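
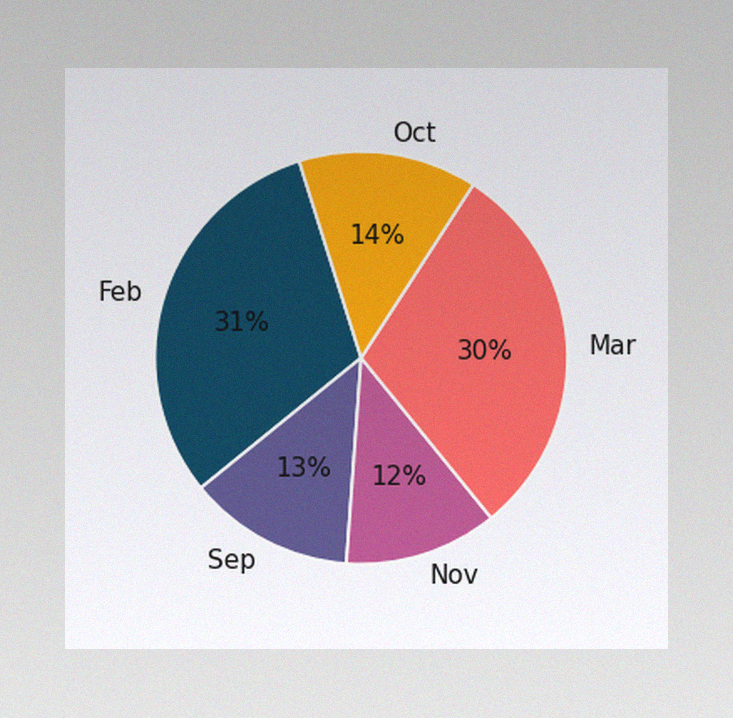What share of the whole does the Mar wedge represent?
The image has some photo noise and uneven lighting. The Mar slice takes up 30% of the pie.

30%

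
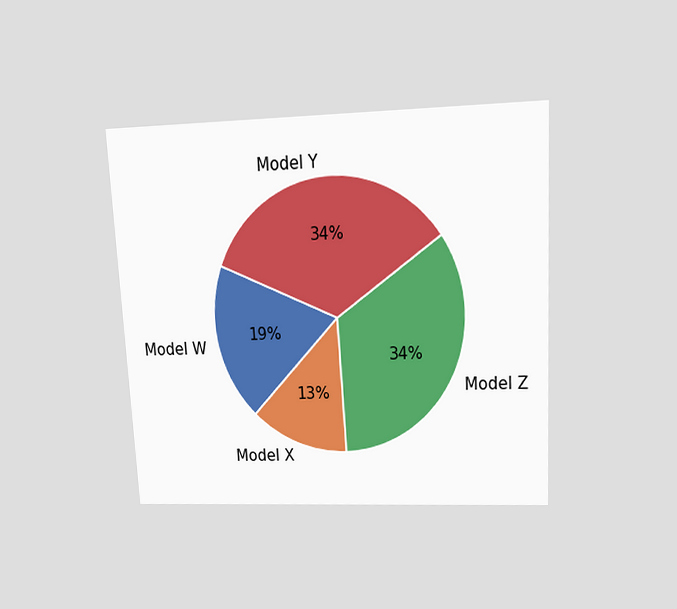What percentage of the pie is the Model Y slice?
The chart is tilted about 3° counter-clockwise and viewed at a slight angle. The Model Y slice takes up 34% of the pie.

34%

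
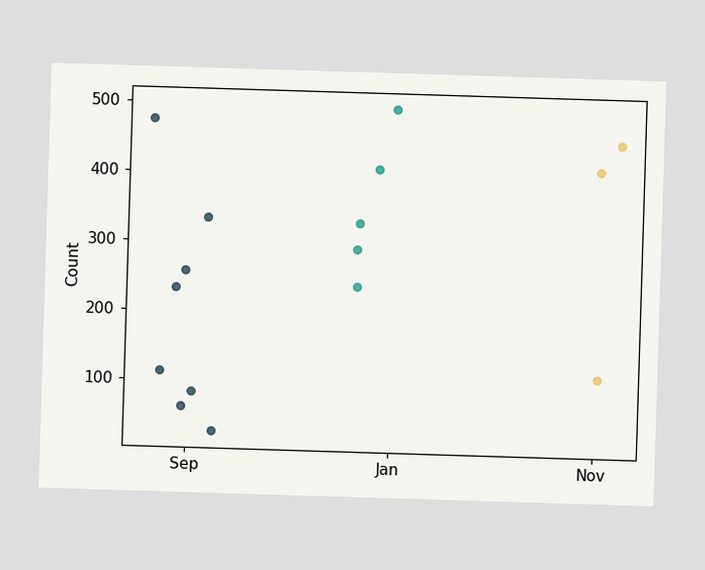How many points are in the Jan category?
5

Counting the markers in the Jan column gives 5.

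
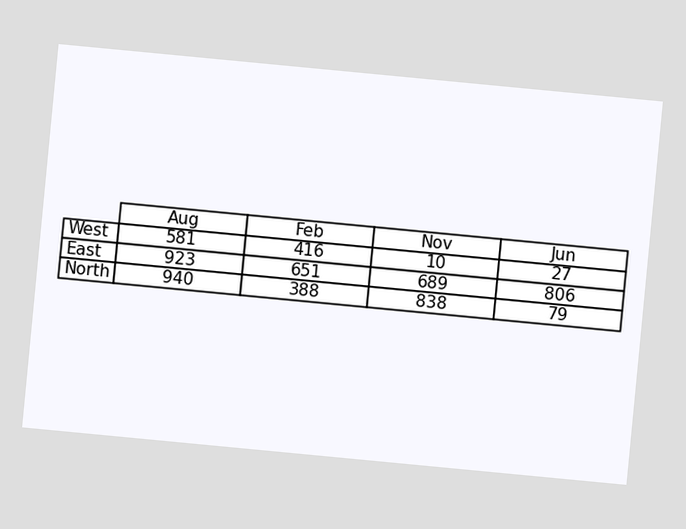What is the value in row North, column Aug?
The chart is tilted about 5° clockwise. The (North, Aug) cell reads 940.

940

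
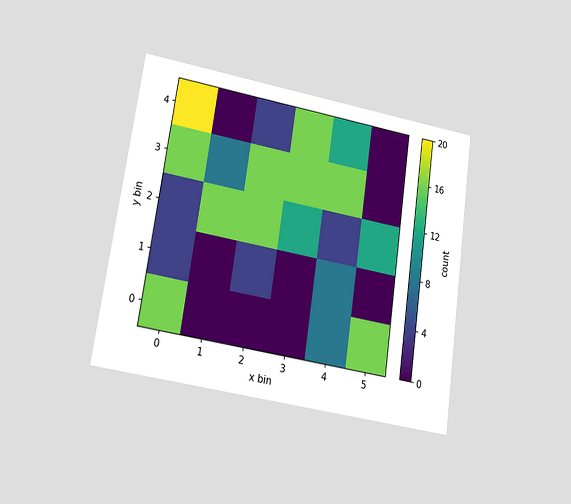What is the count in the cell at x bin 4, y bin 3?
The chart is tilted about 8° clockwise and viewed at a slight angle. Matching the cell (4, 3) against the colorbar gives 16.

16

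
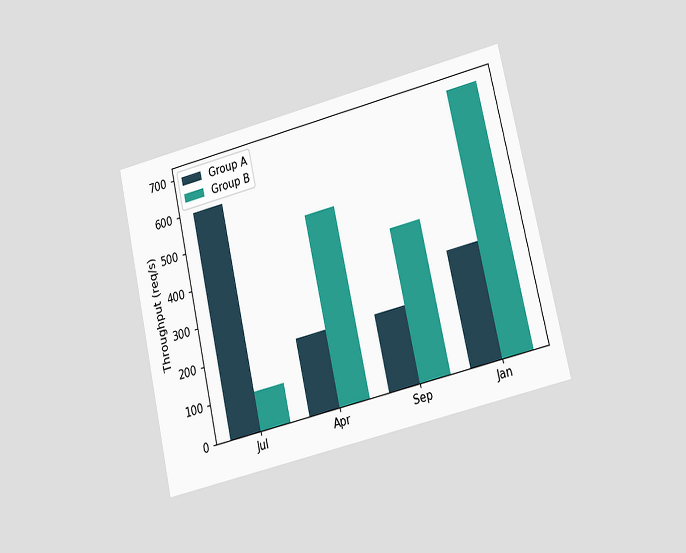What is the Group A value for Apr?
200req/s

The chart is tilted about 13° counter-clockwise and viewed at a slight angle. The Group A bar at Apr reaches 200req/s on the y-axis.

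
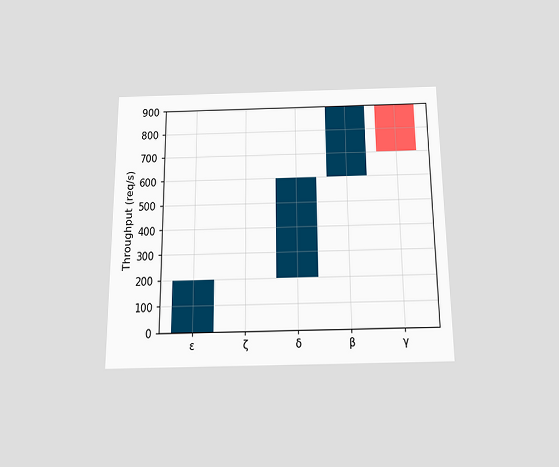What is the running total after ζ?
The chart is viewed slightly from below. After ζ the running total reaches 200req/s.

200req/s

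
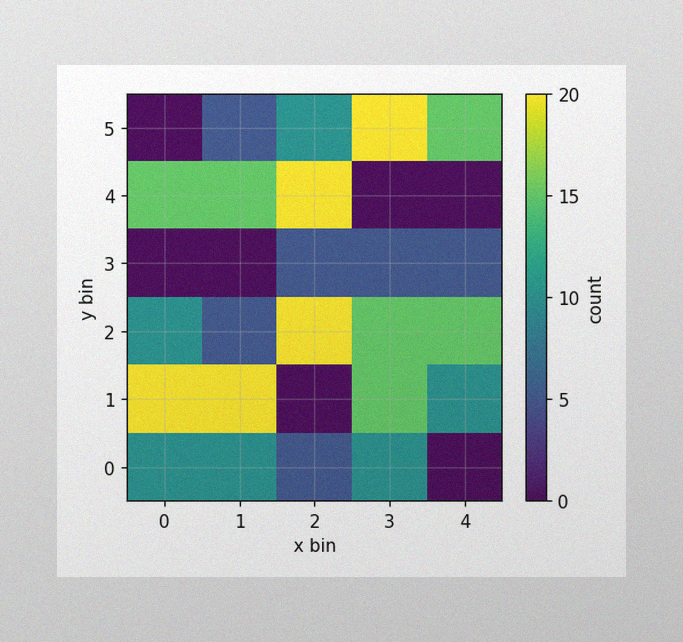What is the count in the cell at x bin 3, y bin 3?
The image has some photo noise and uneven lighting. Matching the cell (3, 3) against the colorbar gives 5.

5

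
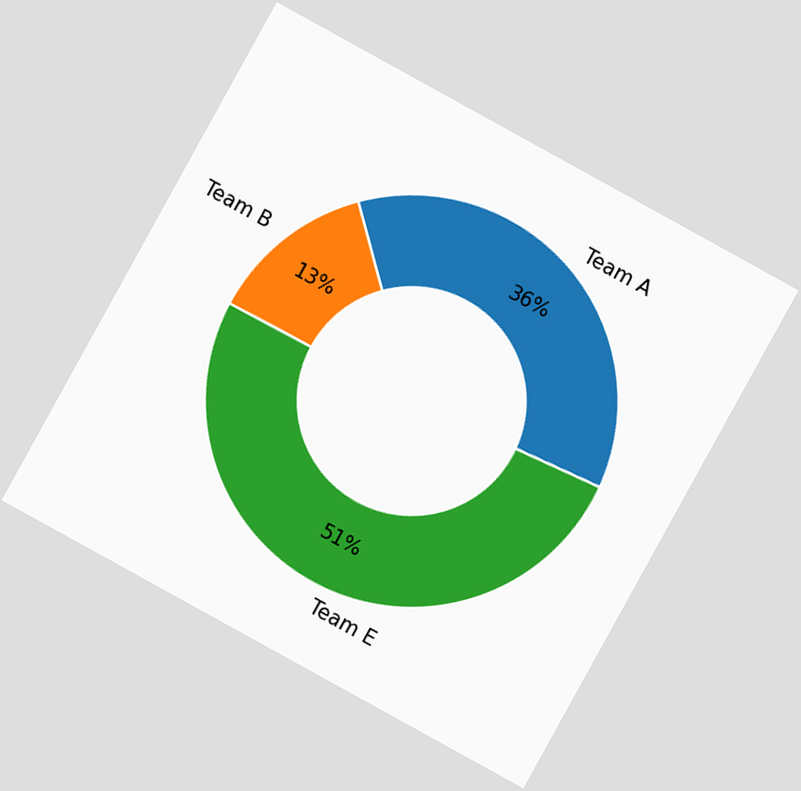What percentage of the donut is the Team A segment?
36%

The chart is tilted about 29° clockwise. The Team A segment takes up 36% of the ring.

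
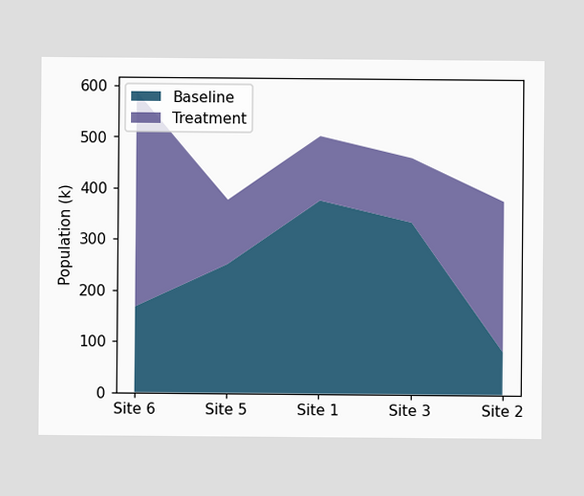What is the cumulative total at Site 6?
The stacked total at Site 6 reaches 588k.

588k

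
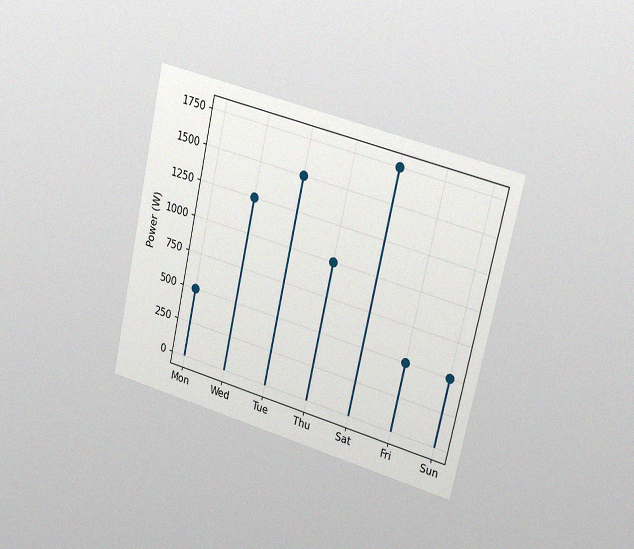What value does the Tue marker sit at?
1500W

The chart is tilted about 13° clockwise and viewed slightly from the right, with some photo noise. The Tue marker sits at 1500W.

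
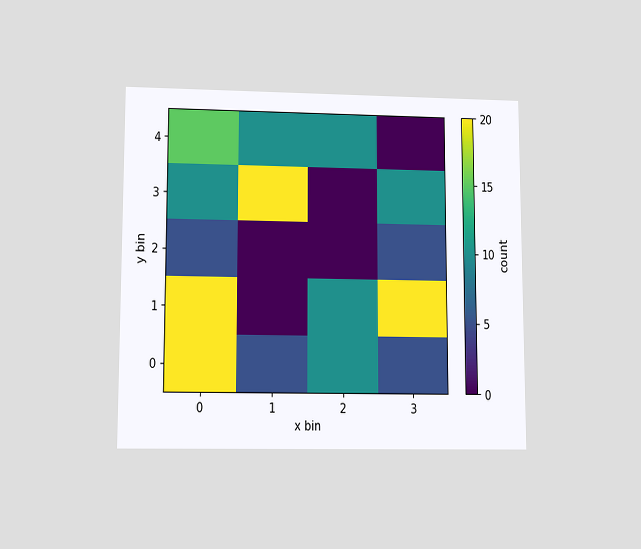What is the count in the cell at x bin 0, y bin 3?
The chart is viewed at a slight angle. Matching the cell (0, 3) against the colorbar gives 10.

10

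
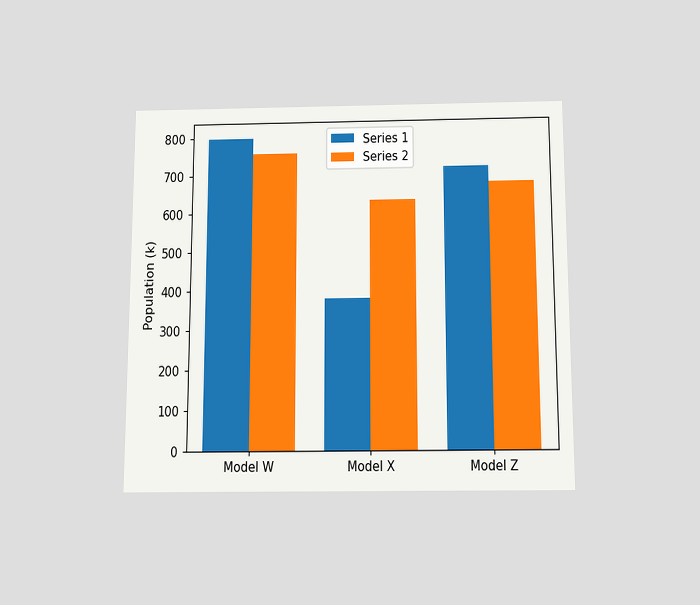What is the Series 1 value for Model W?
798k

The chart is viewed slightly from below. The Series 1 bar at Model W reaches 798k on the y-axis.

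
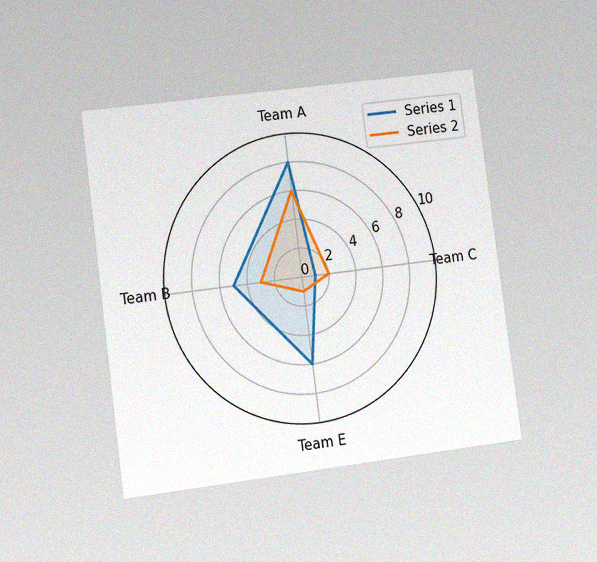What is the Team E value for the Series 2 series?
The chart is tilted about 7° counter-clockwise and viewed at a slight angle, with some photo noise. On the Team E axis, Series 2 reaches 1.

1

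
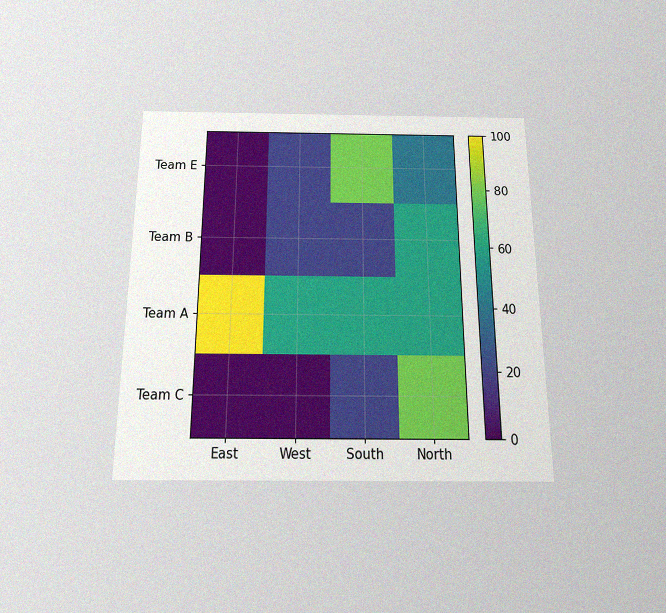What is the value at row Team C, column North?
The chart is viewed slightly from below, with some photo noise. Matching cell (Team C, North) against the colorbar gives 80.

80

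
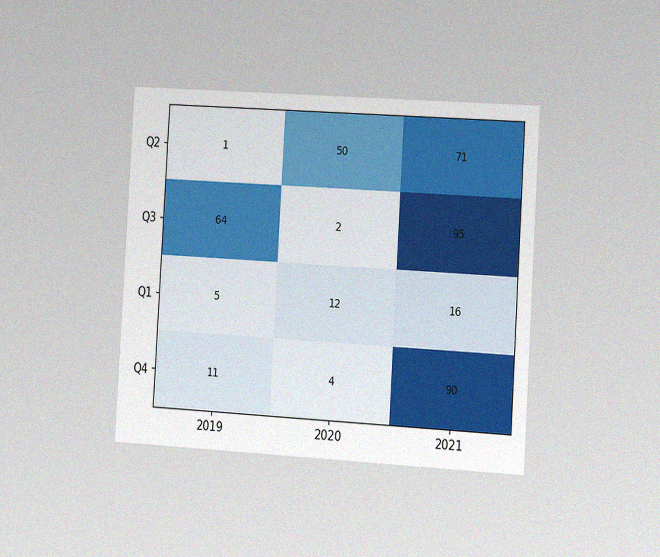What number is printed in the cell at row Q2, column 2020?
50

The chart is tilted about 3° clockwise and viewed slightly from the right, with some photo noise. The (Q2, 2020) cell reads 50.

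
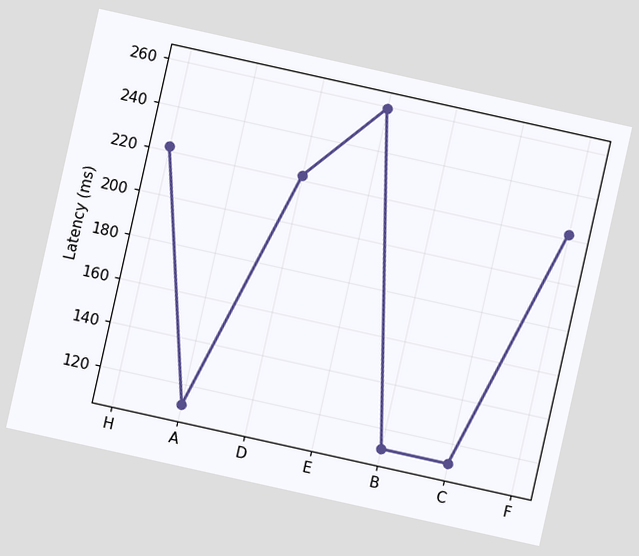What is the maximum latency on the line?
259ms

The chart is tilted about 13° clockwise. The highest point is at E, and reading across to the y-axis gives 259ms.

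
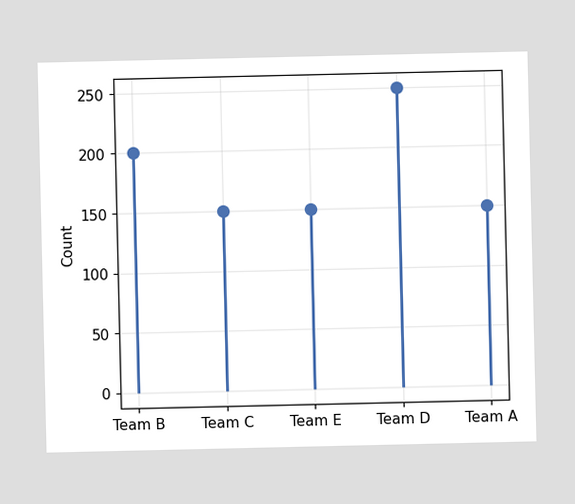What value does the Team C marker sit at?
The Team C marker sits at 150.

150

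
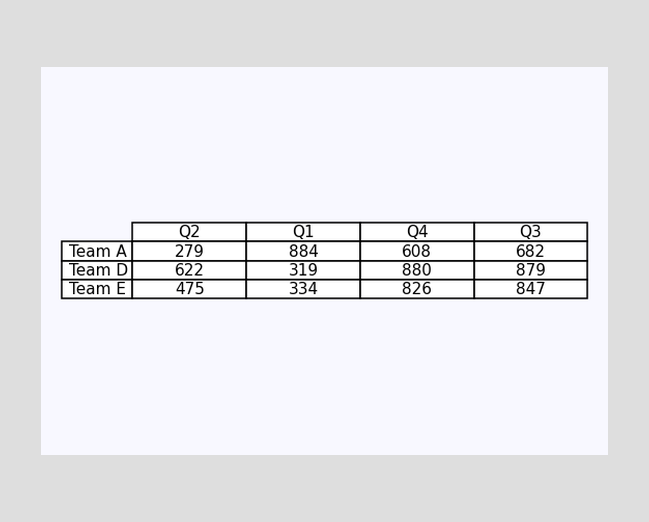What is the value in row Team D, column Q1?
319

The (Team D, Q1) cell reads 319.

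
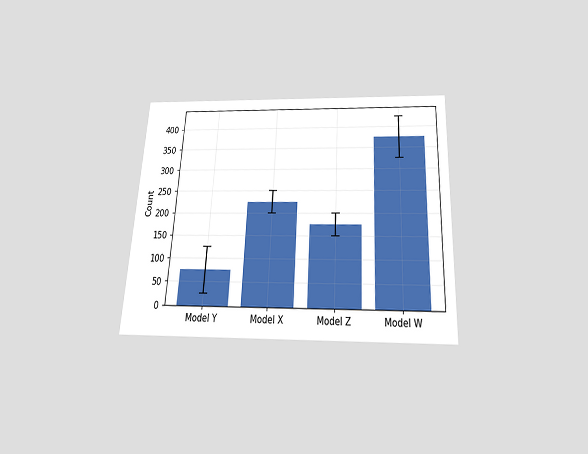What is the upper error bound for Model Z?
The chart is tilted about 3° clockwise and viewed slightly from below. The Model Z bar's upper whisker reaches 200.

200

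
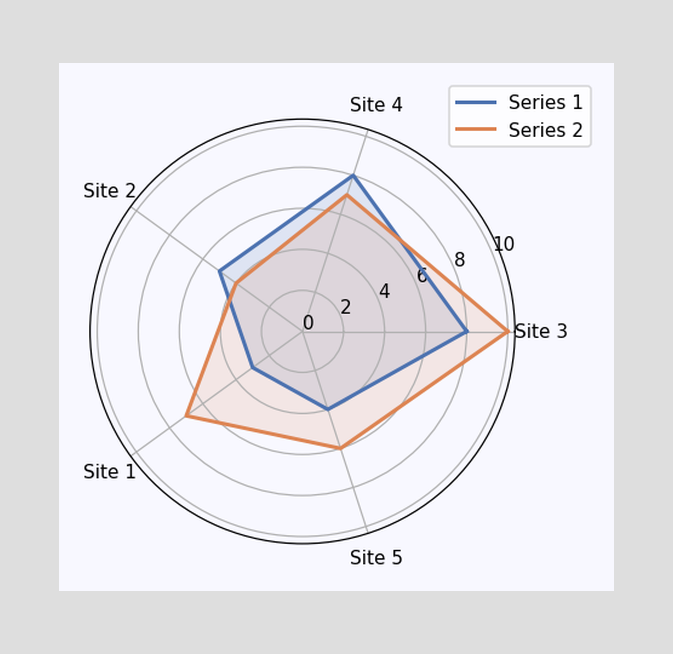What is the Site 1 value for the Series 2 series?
7

On the Site 1 axis, Series 2 reaches 7.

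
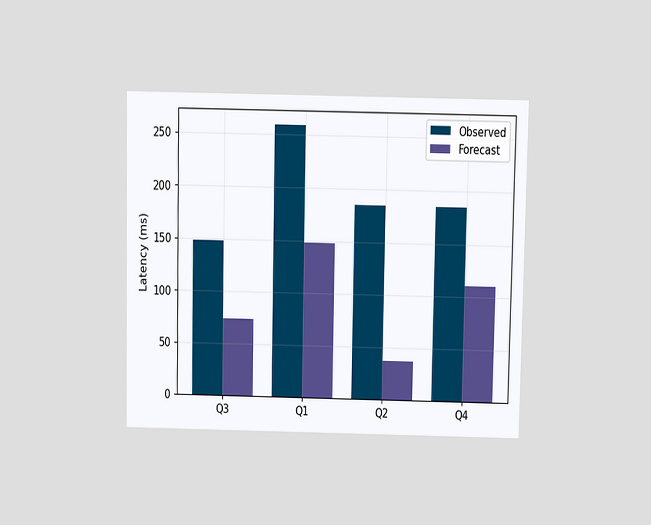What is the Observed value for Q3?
148ms

The chart is viewed slightly from above. The Observed bar at Q3 reaches 148ms on the y-axis.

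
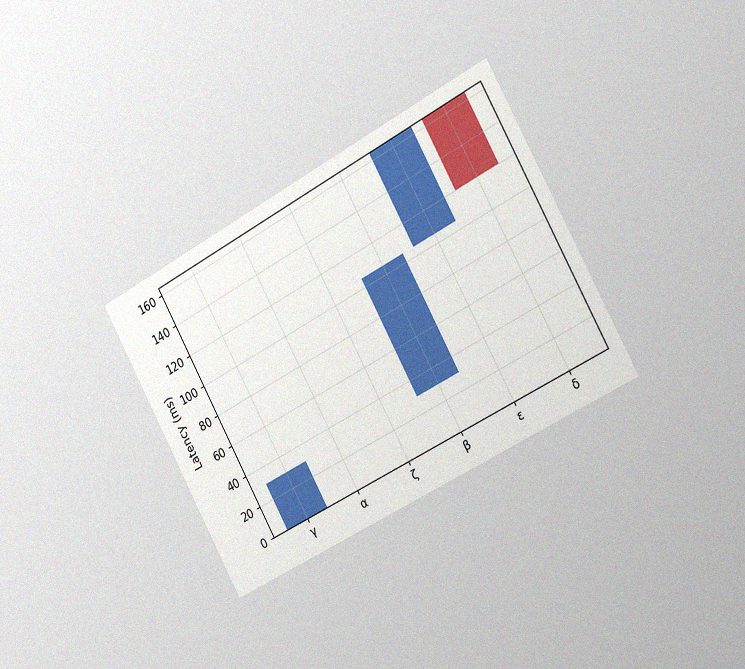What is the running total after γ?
The chart is tilted about 28° counter-clockwise and viewed slightly from the right, with some photo noise. After γ the running total reaches 30ms.

30ms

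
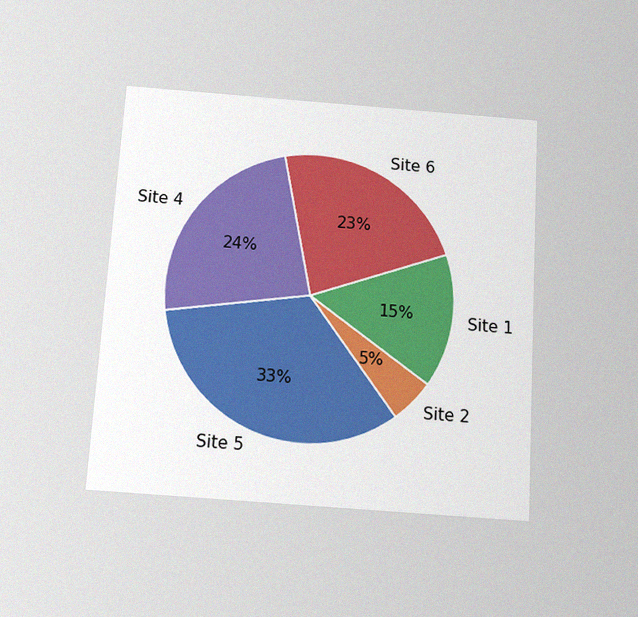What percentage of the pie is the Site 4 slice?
24%

The chart is tilted about 3° clockwise and viewed slightly from below, with some photo noise. The Site 4 slice takes up 24% of the pie.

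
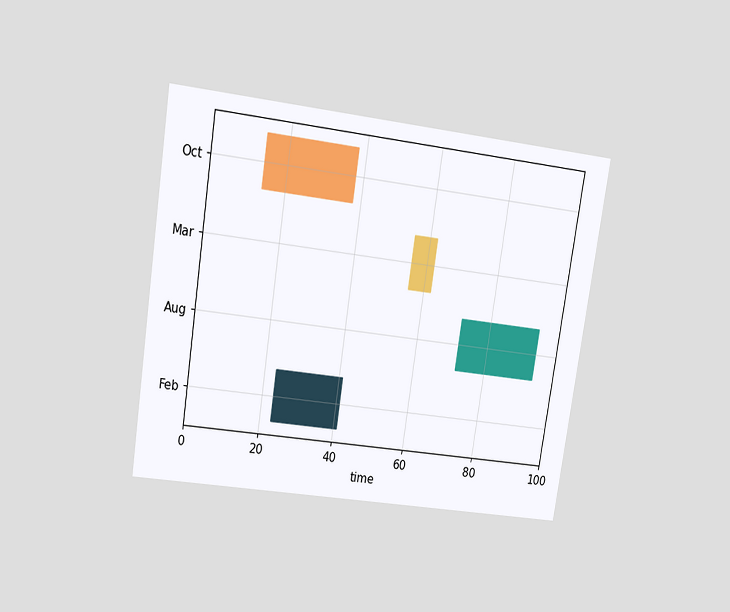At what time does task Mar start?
56

The chart is tilted about 9° clockwise and viewed at a slight angle. The Mar bar begins at t=56.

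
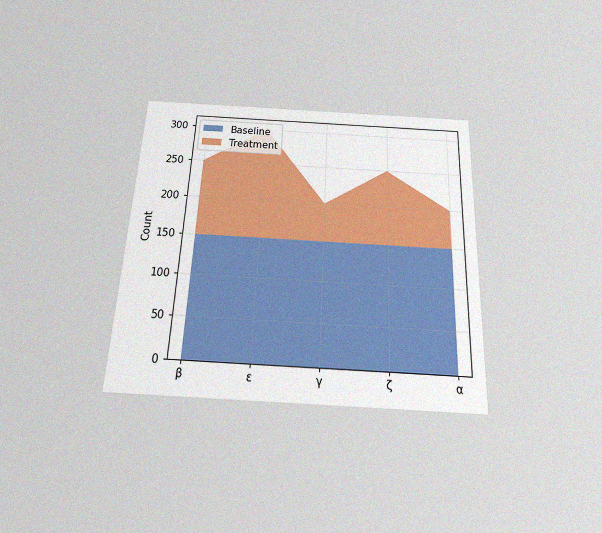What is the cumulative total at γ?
200

The chart is tilted about 3° clockwise and viewed slightly from below, with some photo noise. The stacked total at γ reaches 200.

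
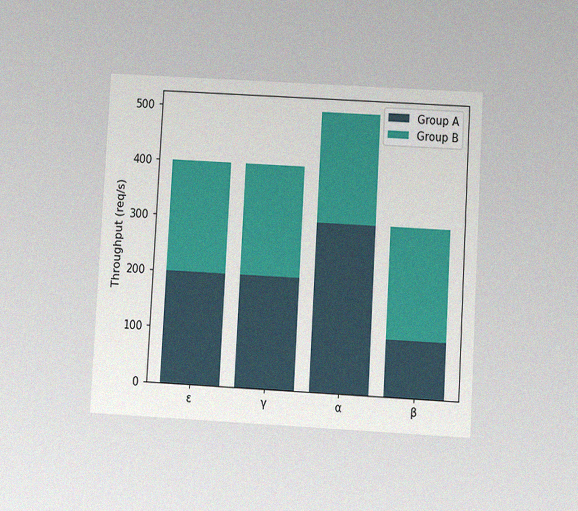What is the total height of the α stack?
500req/s

The chart is tilted about 3° clockwise and viewed slightly from below, with some photo noise. The α stack's top reaches 500req/s on the y-axis.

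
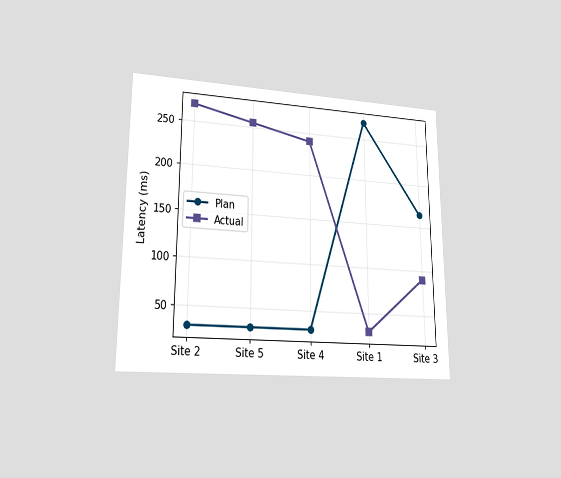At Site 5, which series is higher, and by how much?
Actual, by 225ms

The chart is viewed at a slight angle. At Site 5, Actual sits above the other line by 225ms.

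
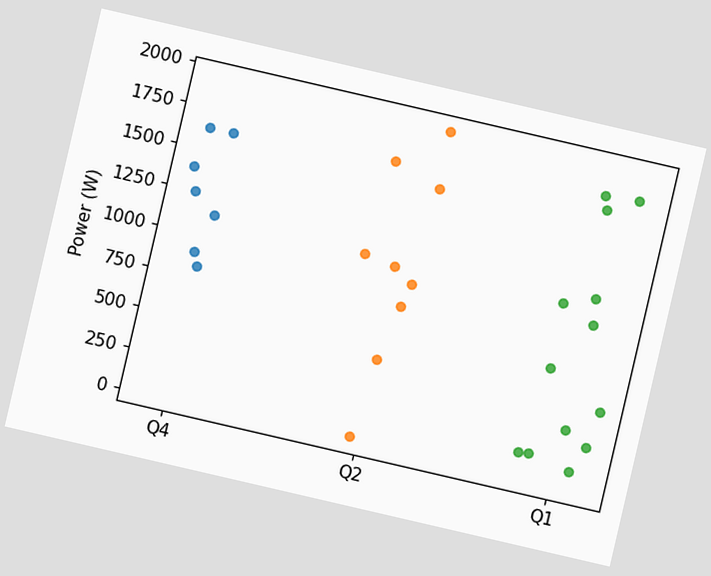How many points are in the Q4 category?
The chart is tilted about 13° clockwise. Counting the markers in the Q4 column gives 7.

7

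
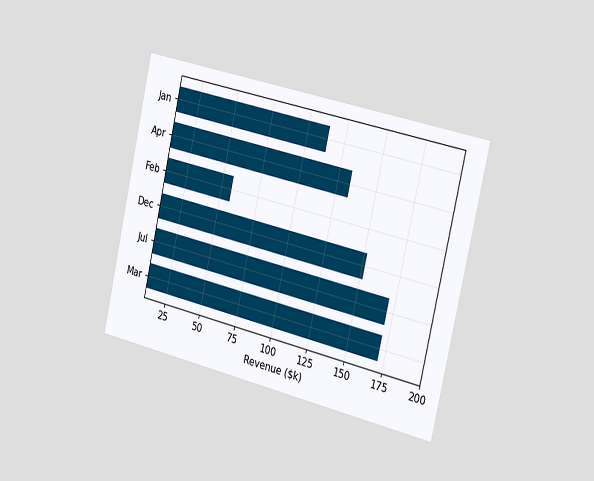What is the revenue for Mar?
$171k

The chart is tilted about 13° clockwise and viewed slightly from the right. Reading along the chart's x-axis, the Mar bar reaches $171k.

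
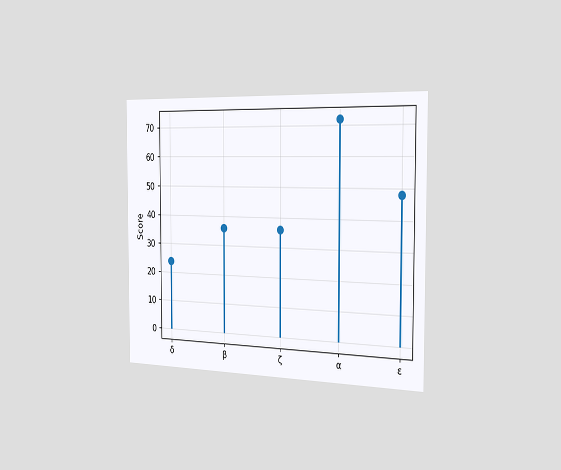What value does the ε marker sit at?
48

The chart is viewed slightly from the right. The ε marker sits at 48.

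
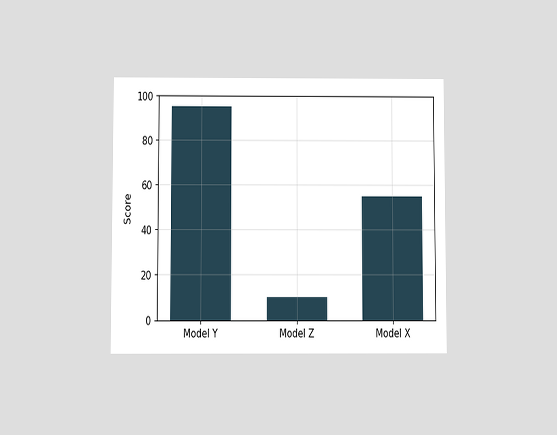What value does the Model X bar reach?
55

The chart is viewed slightly from below. Reading along the chart's y-axis, the Model X bar reaches 55.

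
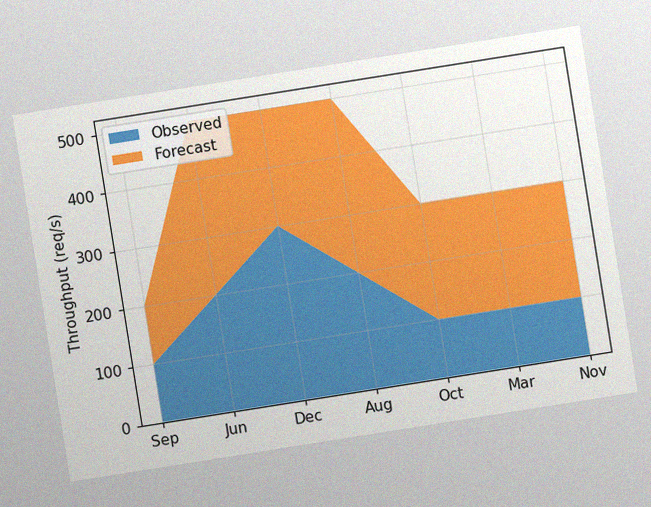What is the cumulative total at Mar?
The chart is tilted about 9° counter-clockwise, with some photo noise. The stacked total at Mar reaches 300req/s.

300req/s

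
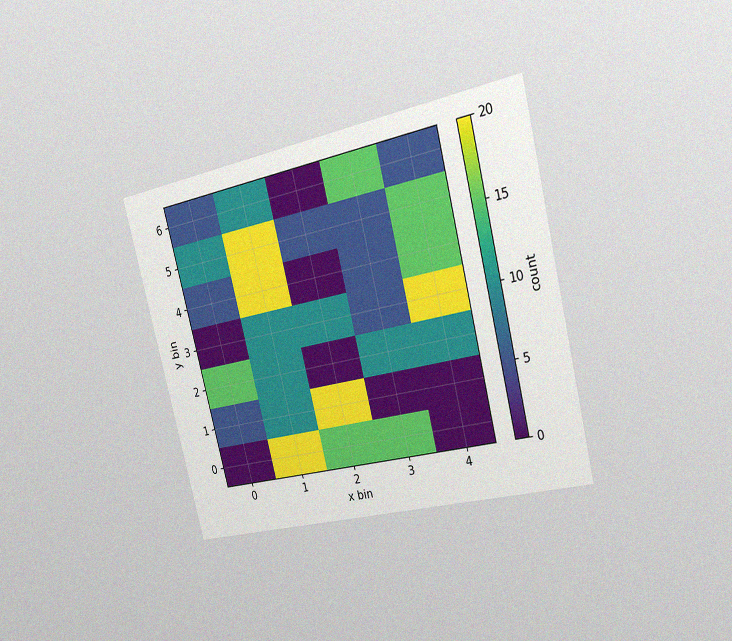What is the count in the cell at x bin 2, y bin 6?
The chart is tilted about 14° counter-clockwise and viewed slightly from the right, with some photo noise. Matching the cell (2, 6) against the colorbar gives 0.

0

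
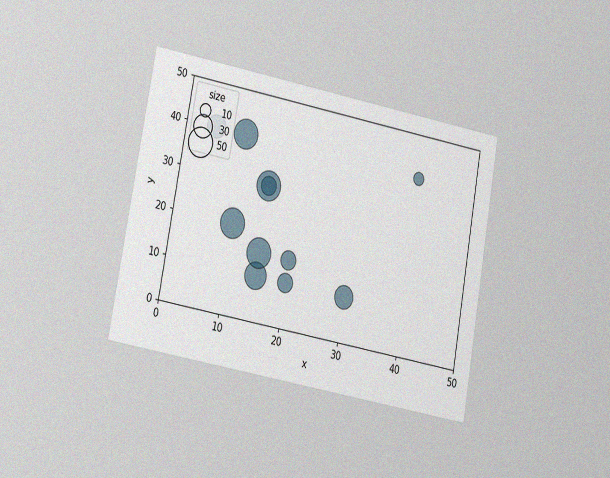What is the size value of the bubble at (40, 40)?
The chart is tilted about 10° clockwise and viewed at a slight angle, with some photo noise. Matching the bubble at (40, 40) against the size legend gives 10.

10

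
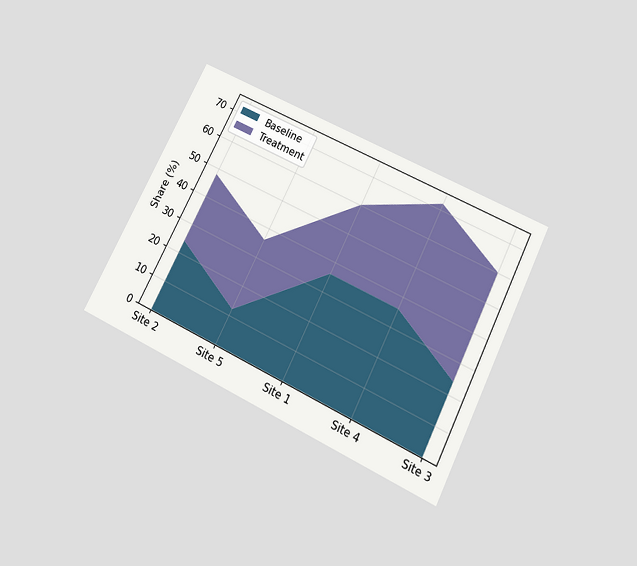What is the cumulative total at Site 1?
60%

The chart is tilted about 27° clockwise and viewed slightly from below. The stacked total at Site 1 reaches 60%.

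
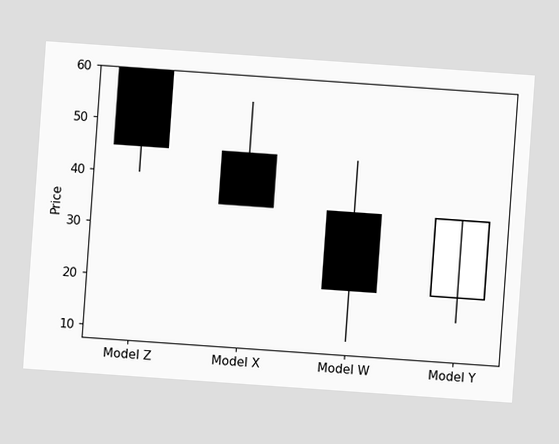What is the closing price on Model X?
35

The chart is tilted about 4° clockwise. The Model X candle closes at 35.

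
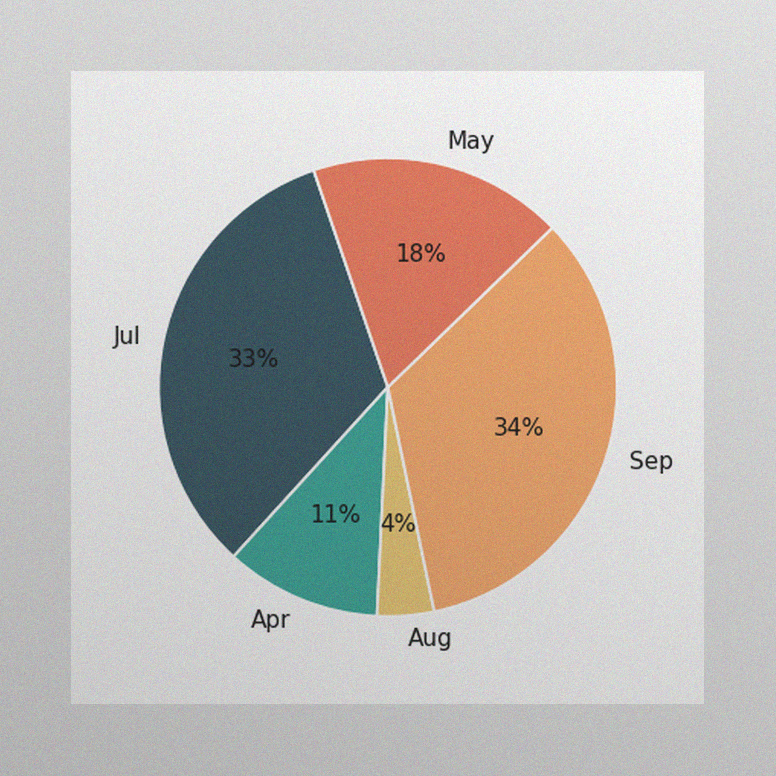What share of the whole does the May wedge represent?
The image has some photo noise and uneven lighting. The May slice takes up 18% of the pie.

18%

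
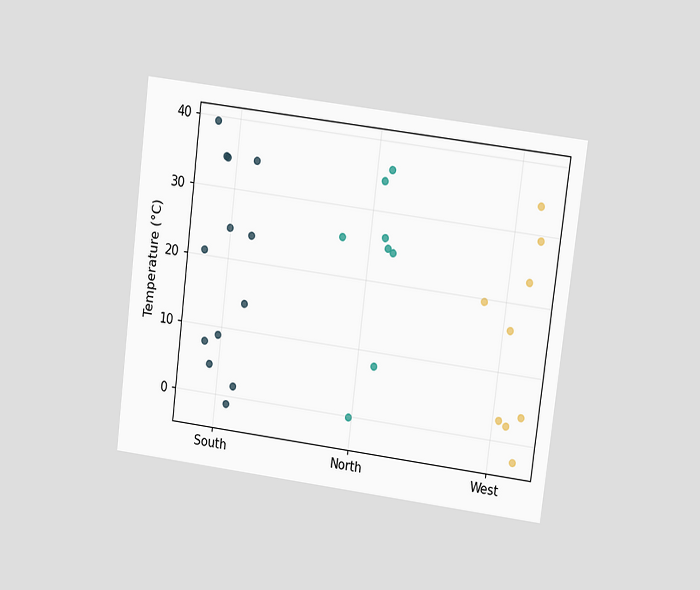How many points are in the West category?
9

The chart is tilted about 7° clockwise and viewed at a slight angle. Counting the markers in the West column gives 9.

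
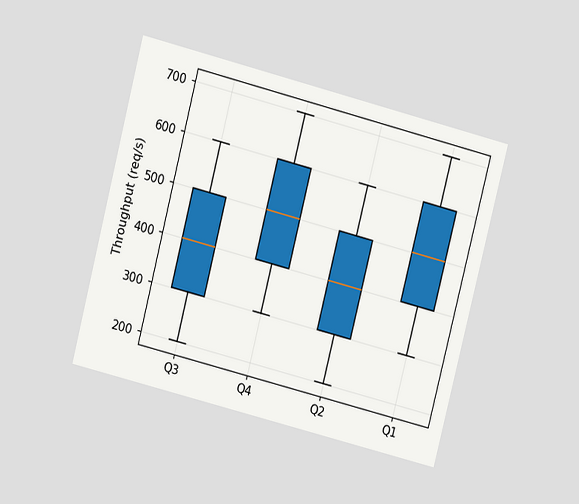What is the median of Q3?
The chart is tilted about 14° clockwise and viewed at a slight angle. The median line in the Q3 box sits at 400req/s.

400req/s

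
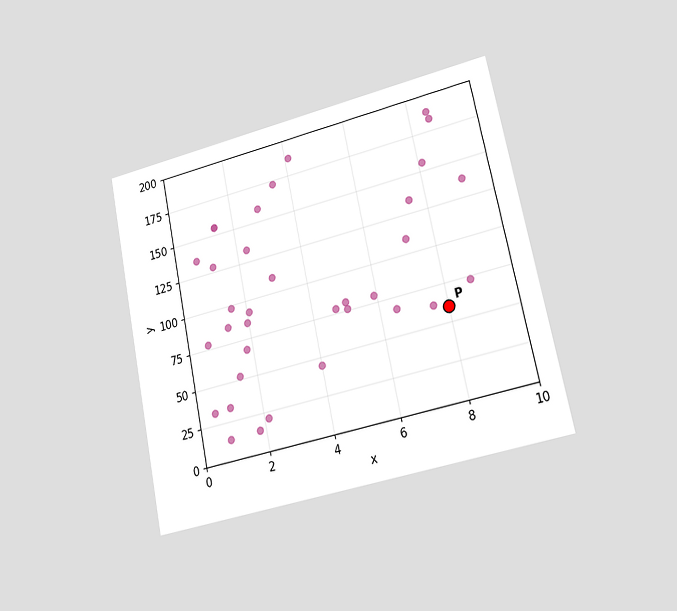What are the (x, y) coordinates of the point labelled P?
The chart is tilted about 12° counter-clockwise and viewed slightly from the right. Following the gridlines from P to each axis, P sits at (8, 60).

(8, 60)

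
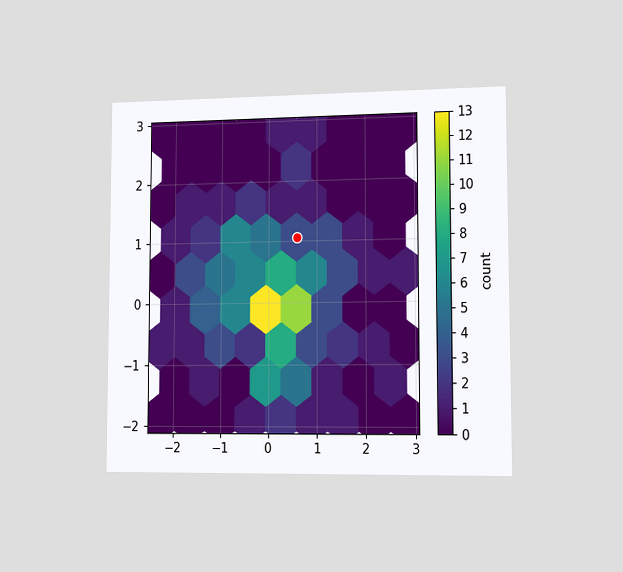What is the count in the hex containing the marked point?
3

The chart is viewed slightly from the right. The marked hex reads 3 on the colorbar.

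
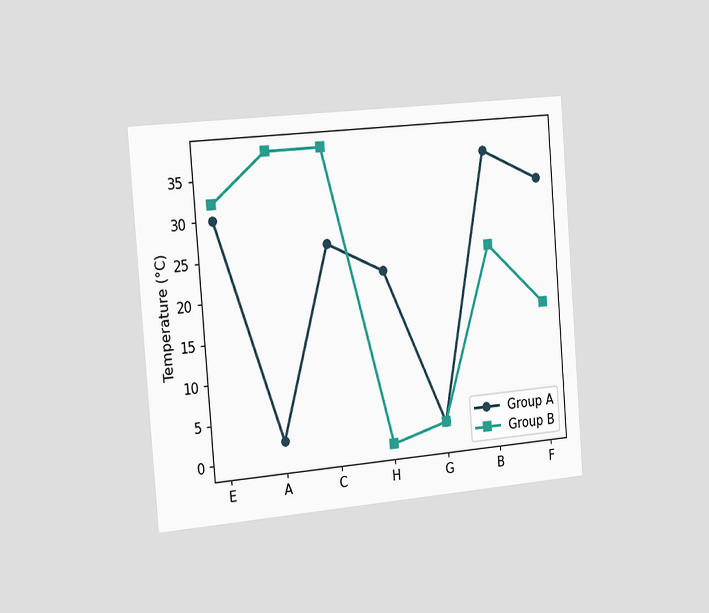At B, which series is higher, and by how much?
The chart is tilted about 5° counter-clockwise and viewed slightly from the left. At B, Group A sits above the other line by 12°C.

Group A, by 12°C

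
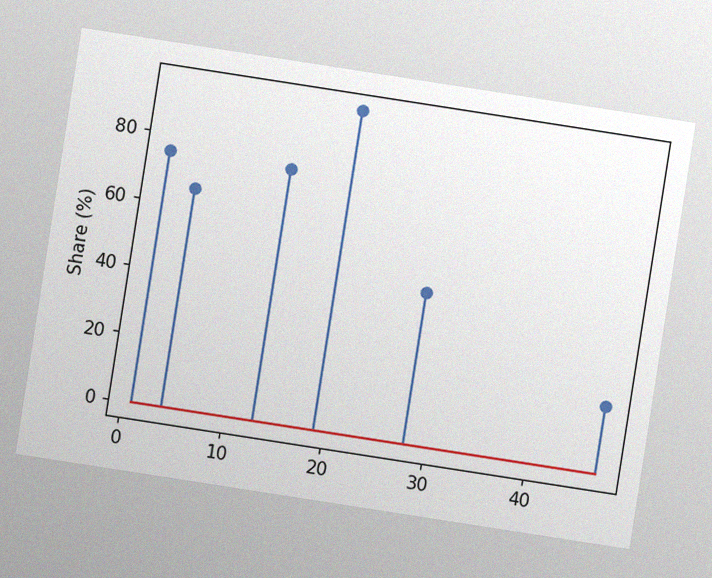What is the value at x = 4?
65%

The chart is tilted about 9° clockwise, with some photo noise. The stem at x=4 reaches 65%.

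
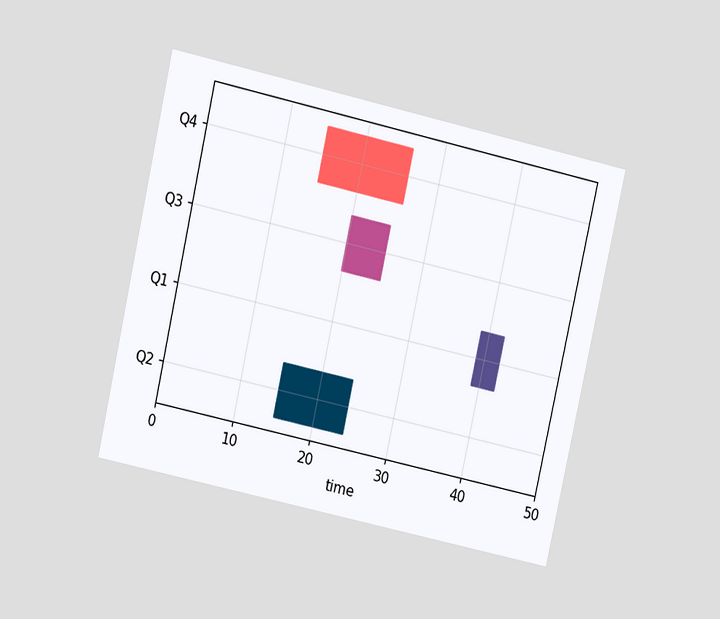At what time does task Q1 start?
The chart is tilted about 13° clockwise and viewed at a slight angle. The Q1 bar begins at t=39.

39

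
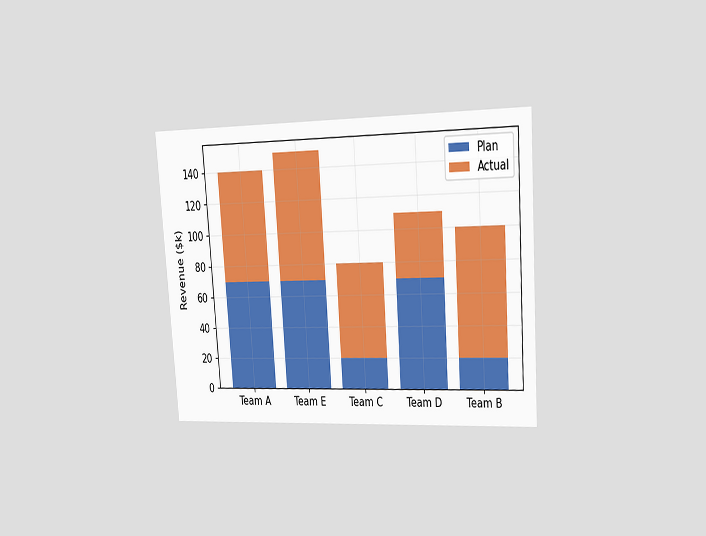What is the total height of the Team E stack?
$150k

The chart is tilted about 4° counter-clockwise and viewed slightly from the right. The Team E stack's top reaches $150k on the y-axis.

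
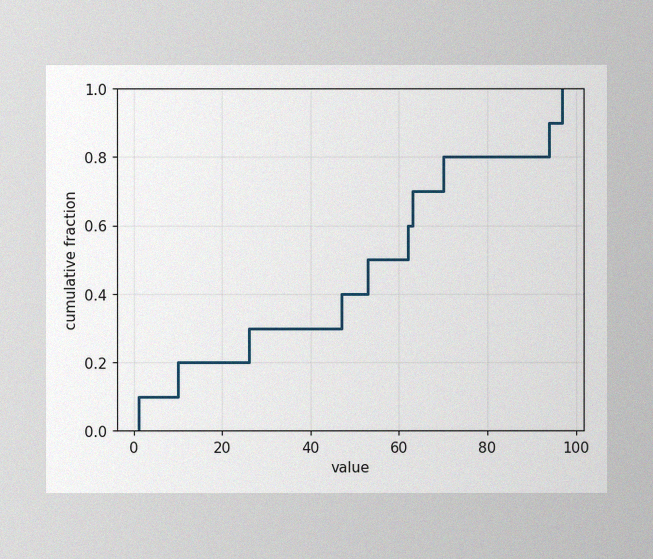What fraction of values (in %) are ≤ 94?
The image has some photo noise and uneven lighting. At x=94 the ECDF step is at 90%.

90%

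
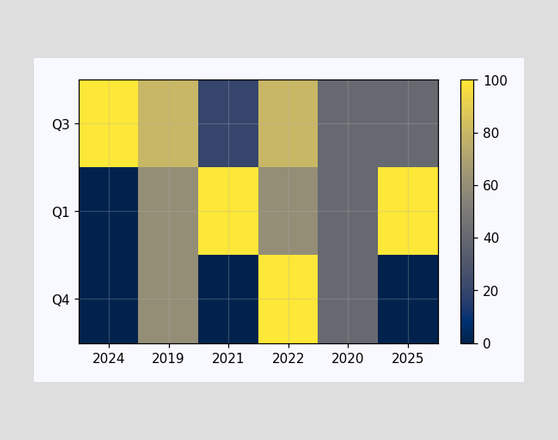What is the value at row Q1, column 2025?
100

Matching cell (Q1, 2025) against the colorbar gives 100.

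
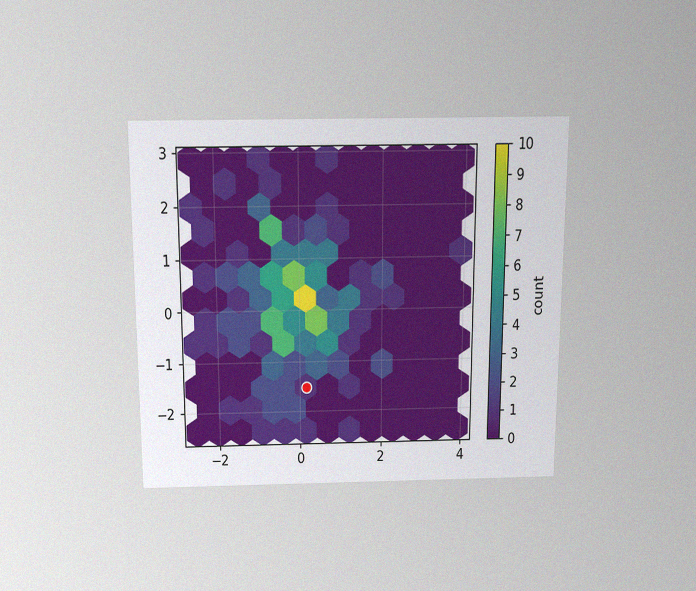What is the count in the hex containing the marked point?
The chart is viewed slightly from above, with some photo noise. The marked hex reads 1 on the colorbar.

1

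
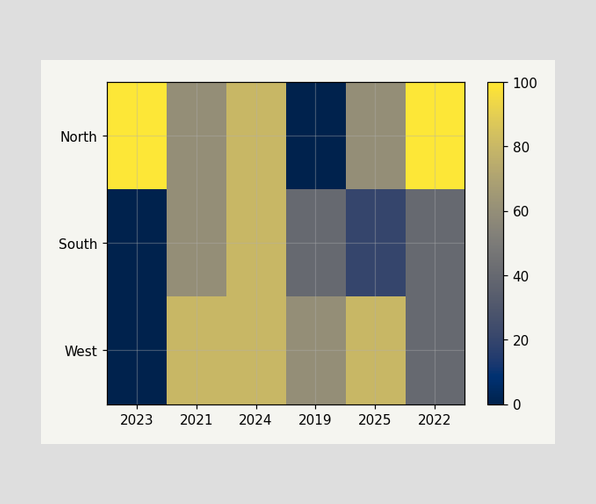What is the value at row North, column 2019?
0

Matching cell (North, 2019) against the colorbar gives 0.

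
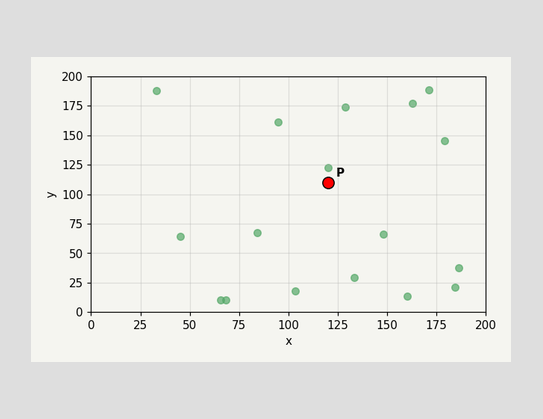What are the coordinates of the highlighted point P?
(120, 110)

Following the gridlines from P to each axis, P sits at (120, 110).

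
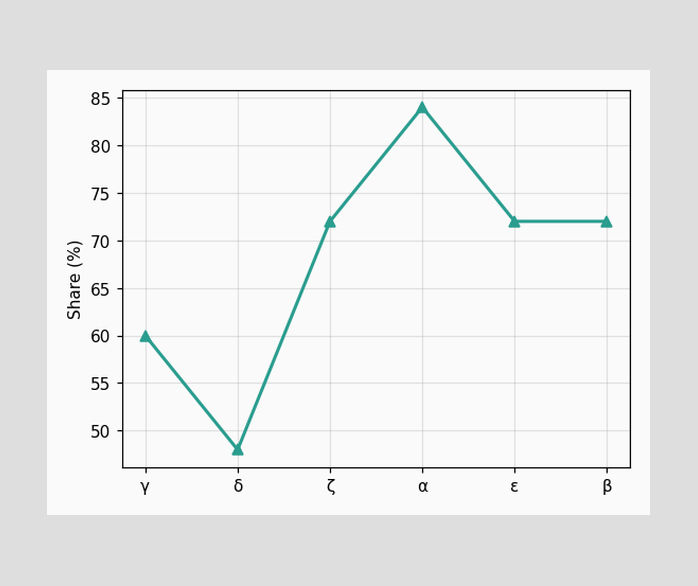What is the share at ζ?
72%

At ζ, the line is at 72%.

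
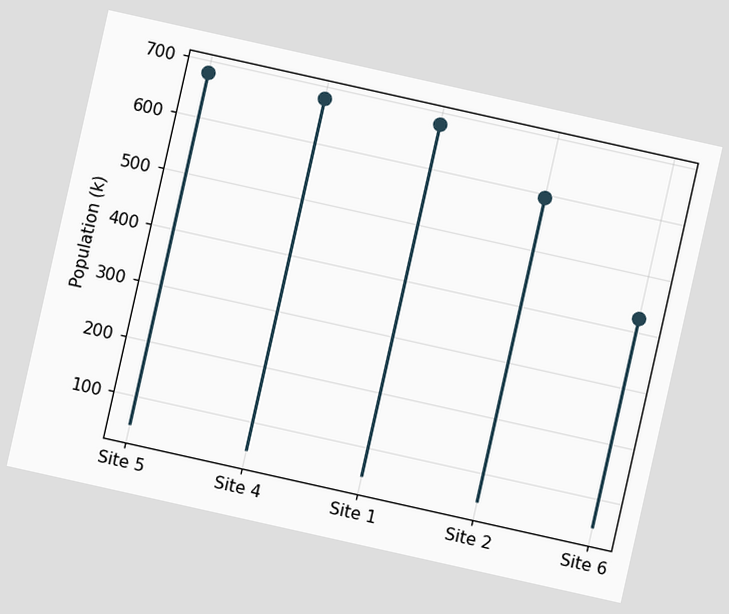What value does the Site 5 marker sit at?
The chart is tilted about 13° clockwise. The Site 5 marker sits at 680k.

680k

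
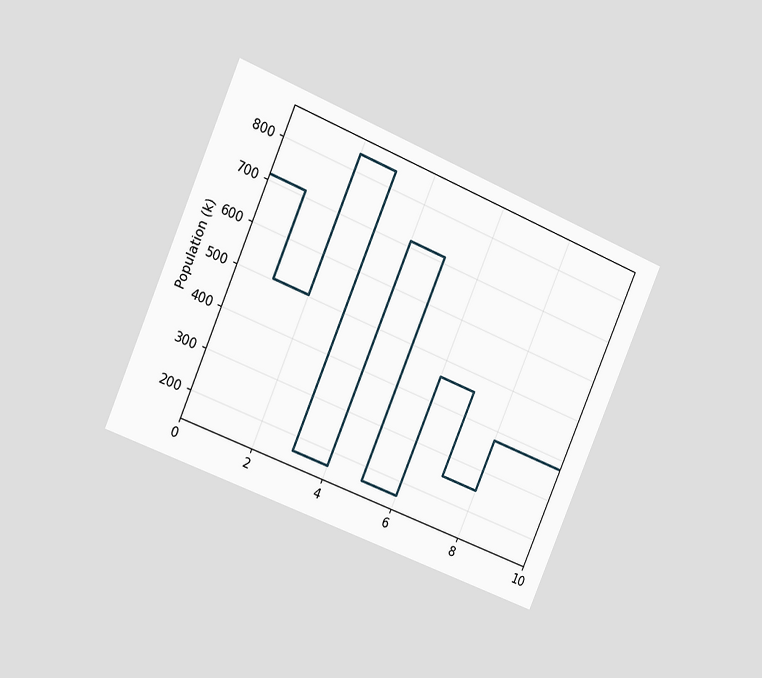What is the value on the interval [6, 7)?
462k

The chart is tilted about 23° clockwise and viewed slightly from the left. On [6, 7) the step sits at 462k.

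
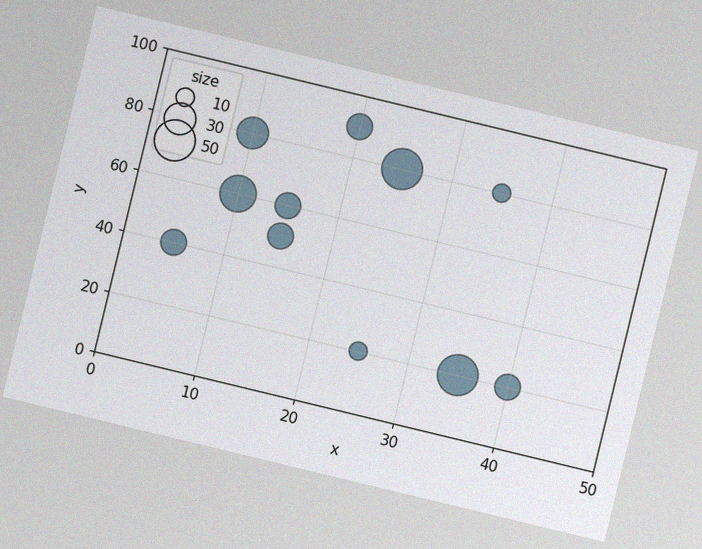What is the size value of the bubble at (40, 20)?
The chart is tilted about 14° clockwise, with some photo noise. Matching the bubble at (40, 20) against the size legend gives 20.

20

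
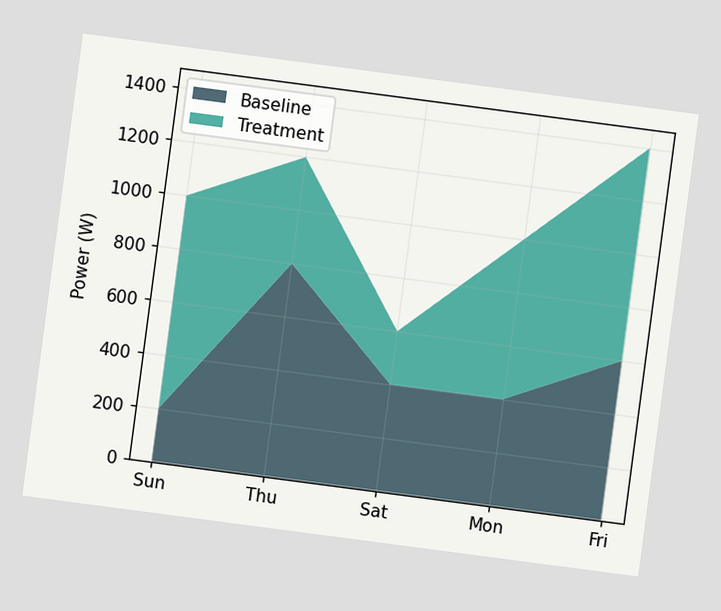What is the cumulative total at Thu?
1200W

The chart is tilted about 7° clockwise. The stacked total at Thu reaches 1200W.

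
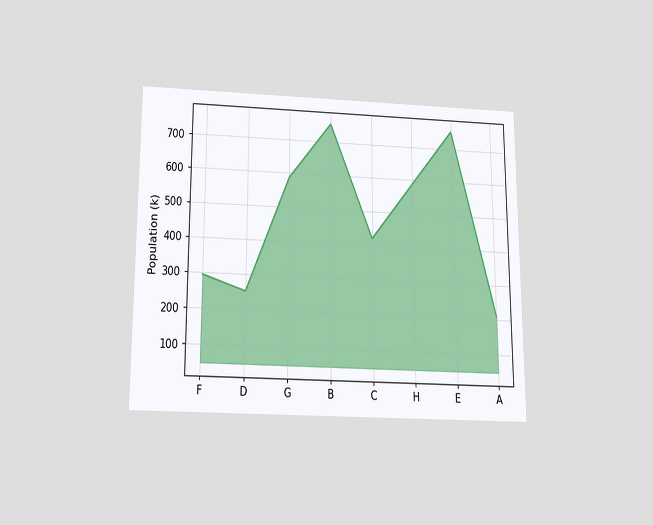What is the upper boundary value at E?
The chart is viewed slightly from below. At E the upper boundary is at 756k.

756k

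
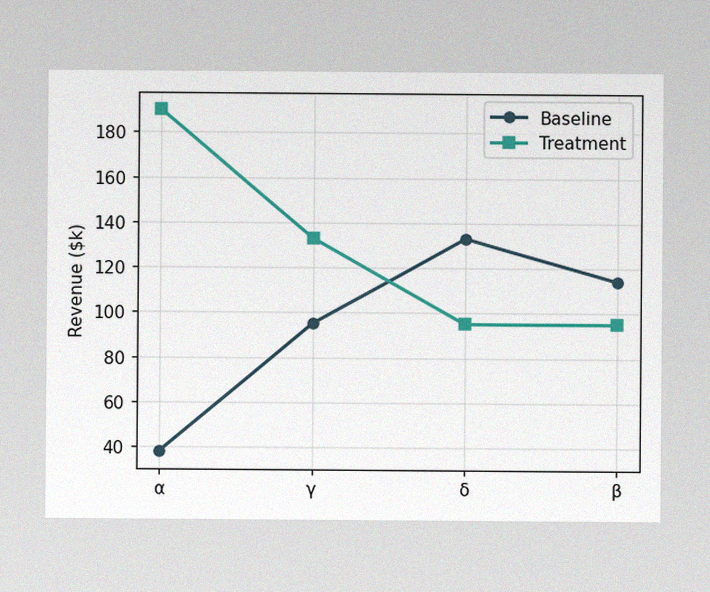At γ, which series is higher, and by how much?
Treatment, by $38k

The image has some photo noise and uneven lighting. At γ, Treatment sits above the other line by $38k.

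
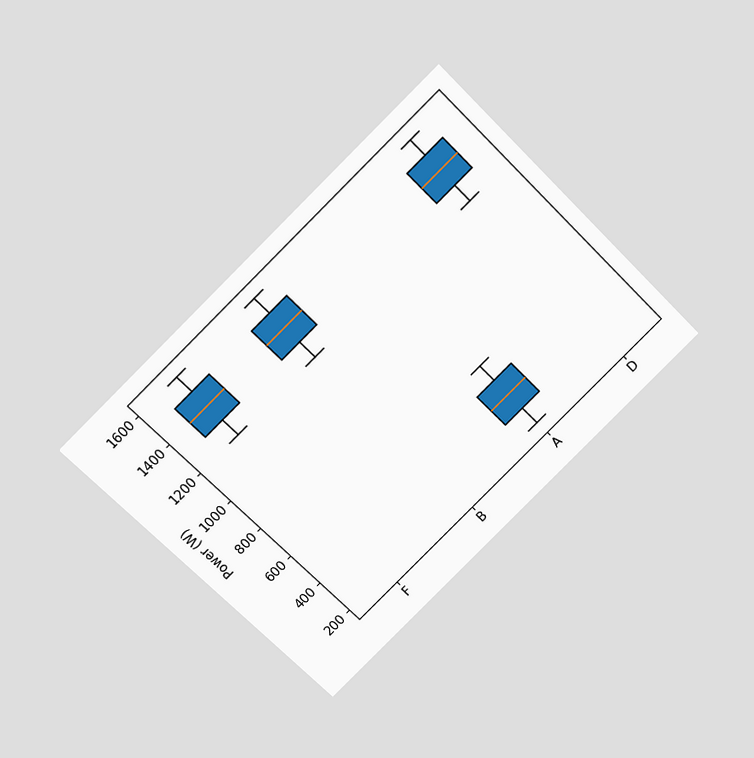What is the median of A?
400W

The chart is tilted about 45° counter-clockwise and viewed slightly from above. The median line in the A box sits at 400W.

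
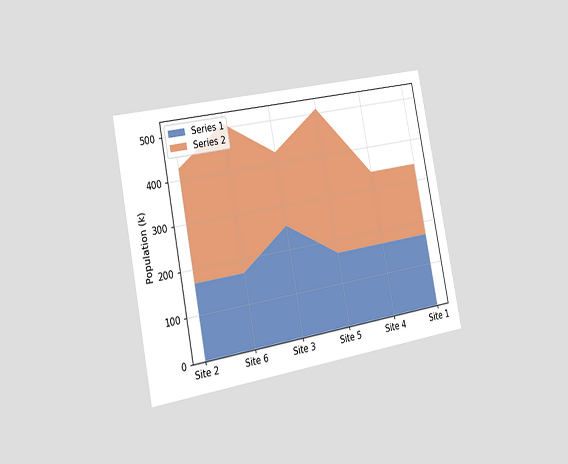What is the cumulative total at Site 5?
510k

The chart is tilted about 11° counter-clockwise and viewed slightly from the left. The stacked total at Site 5 reaches 510k.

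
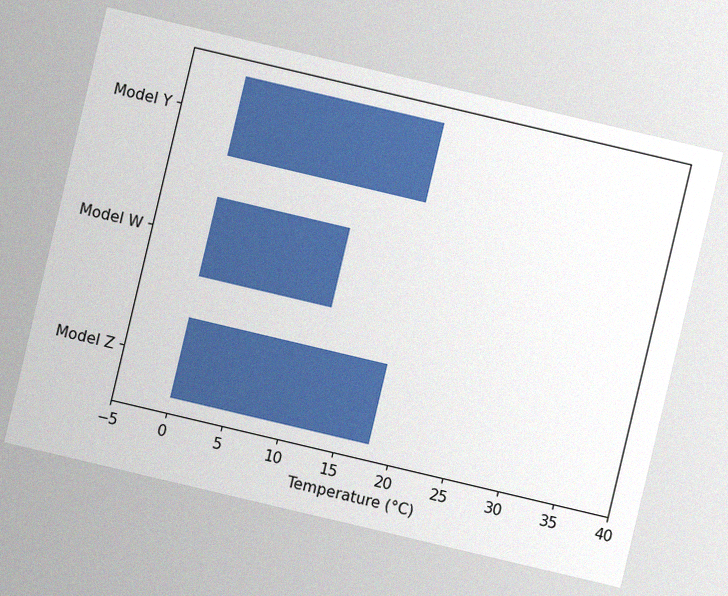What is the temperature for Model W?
12°C

The chart is tilted about 13° clockwise, with some photo noise. Reading along the chart's x-axis, the Model W bar reaches 12°C.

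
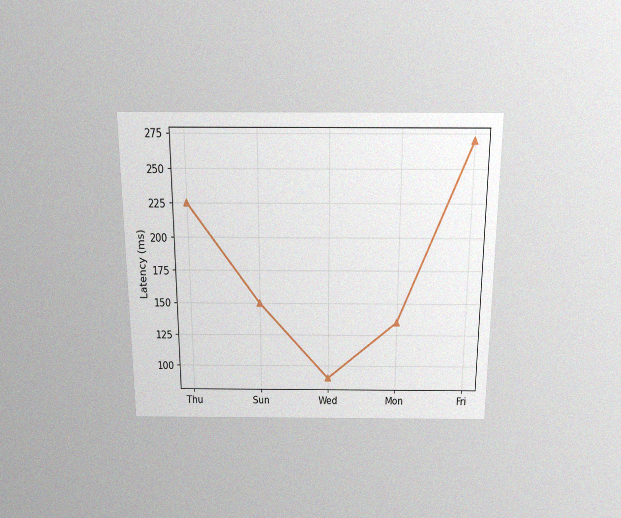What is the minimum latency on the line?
The chart is viewed slightly from above, with some photo noise. The lowest point is at Wed, and reading across to the y-axis gives 90ms.

90ms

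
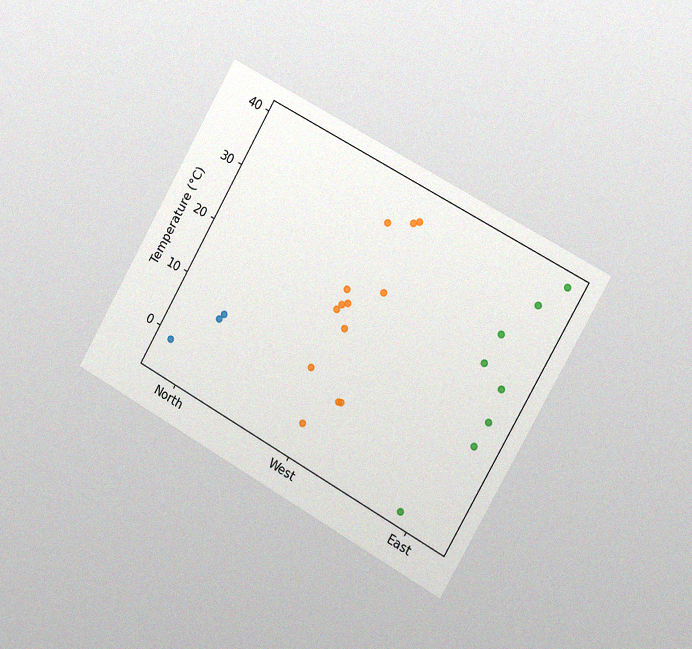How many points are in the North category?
The chart is tilted about 30° clockwise and viewed slightly from the right, with some photo noise. Counting the markers in the North column gives 3.

3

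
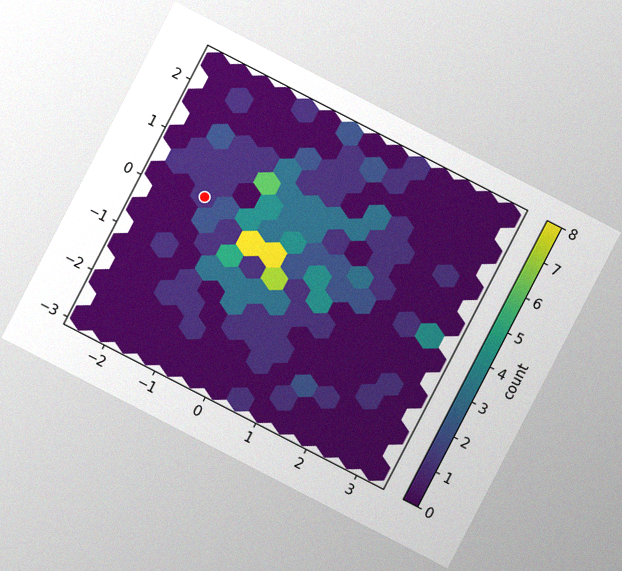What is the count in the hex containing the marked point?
1

The chart is tilted about 27° clockwise, with some photo noise. The marked hex reads 1 on the colorbar.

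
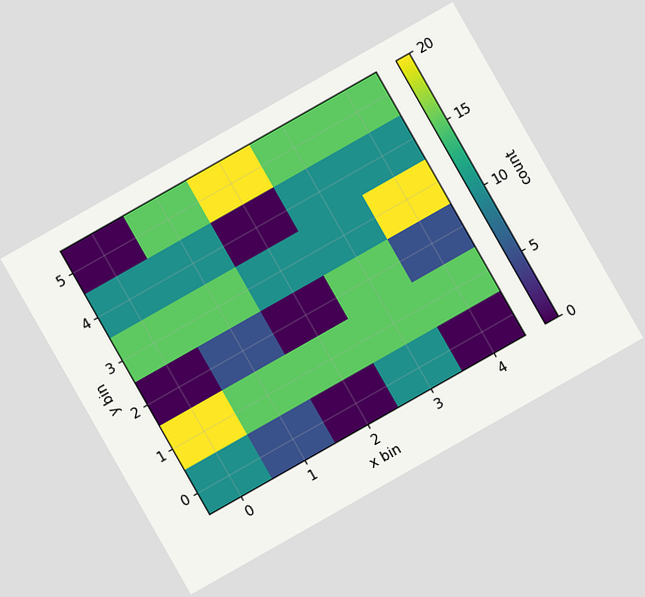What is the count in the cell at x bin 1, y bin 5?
The chart is tilted about 30° counter-clockwise. Matching the cell (1, 5) against the colorbar gives 15.

15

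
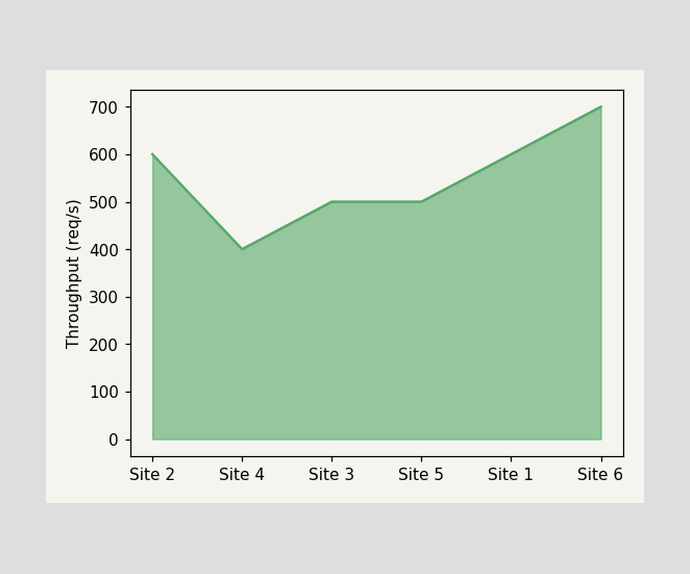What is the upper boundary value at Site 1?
At Site 1 the upper boundary is at 600req/s.

600req/s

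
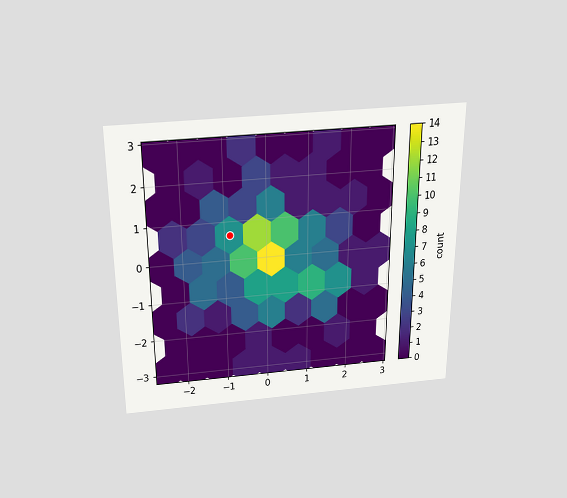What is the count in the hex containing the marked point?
The chart is viewed slightly from above. The marked hex reads 7 on the colorbar.

7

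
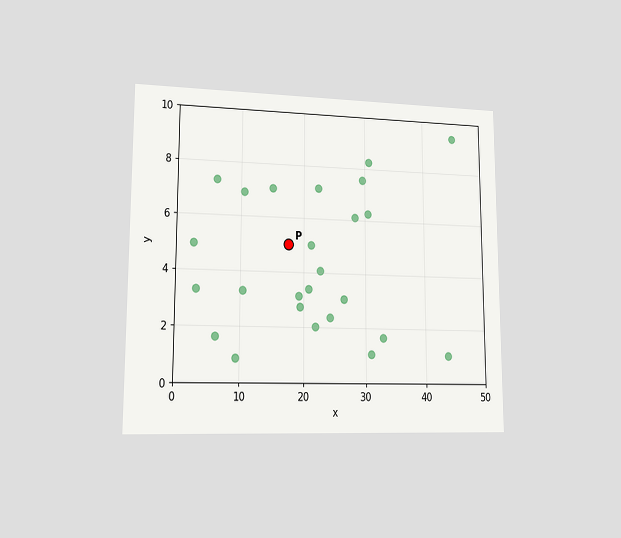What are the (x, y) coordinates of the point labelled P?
(17.5, 5)

The chart is viewed at a slight angle. Following the gridlines from P to each axis, P sits at (17.5, 5).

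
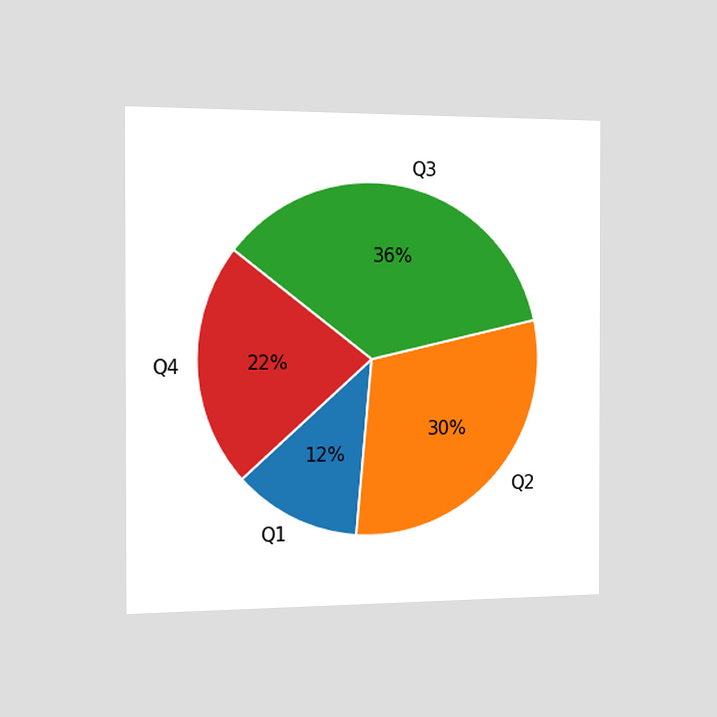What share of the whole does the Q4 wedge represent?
The chart is viewed slightly from the left. The Q4 slice takes up 22% of the pie.

22%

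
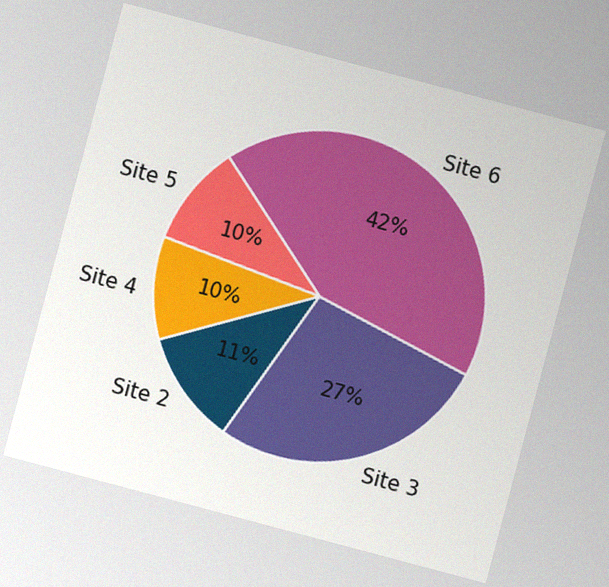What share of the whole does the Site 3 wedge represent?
The chart is tilted about 15° clockwise, with some photo noise. The Site 3 slice takes up 27% of the pie.

27%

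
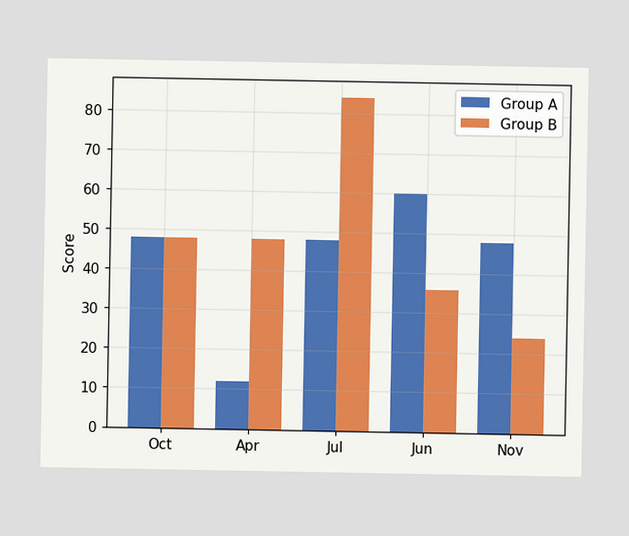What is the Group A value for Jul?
The Group A bar at Jul reaches 48 on the y-axis.

48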